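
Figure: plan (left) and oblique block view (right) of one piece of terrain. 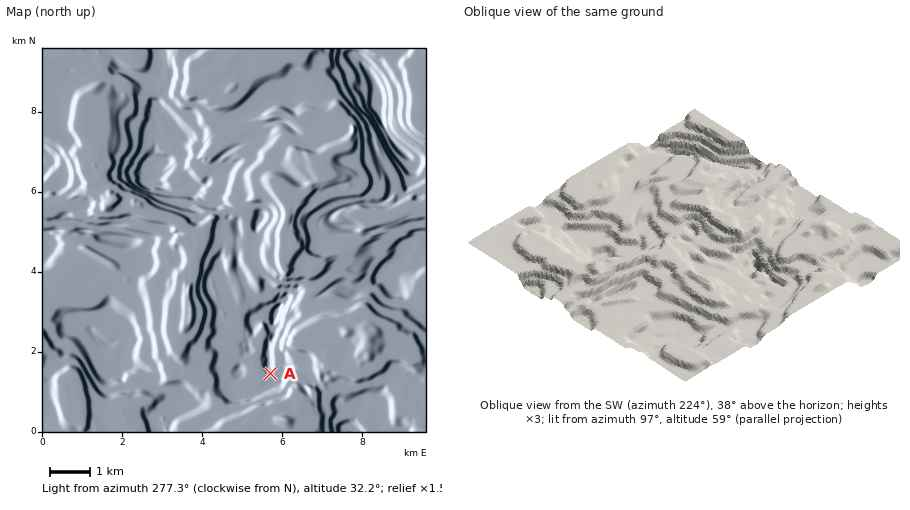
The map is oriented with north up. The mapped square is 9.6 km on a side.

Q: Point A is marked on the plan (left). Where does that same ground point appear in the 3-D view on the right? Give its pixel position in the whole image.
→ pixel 787 286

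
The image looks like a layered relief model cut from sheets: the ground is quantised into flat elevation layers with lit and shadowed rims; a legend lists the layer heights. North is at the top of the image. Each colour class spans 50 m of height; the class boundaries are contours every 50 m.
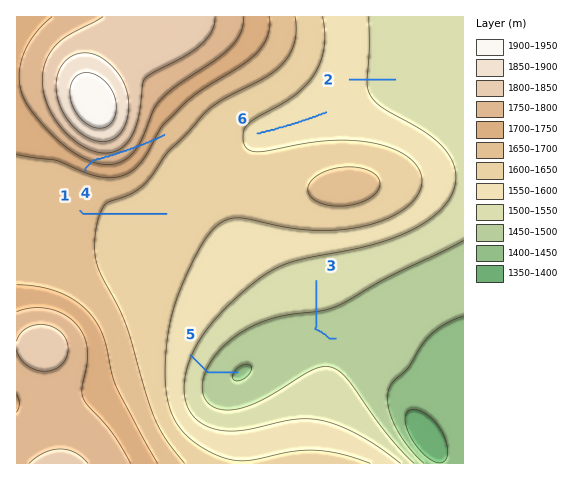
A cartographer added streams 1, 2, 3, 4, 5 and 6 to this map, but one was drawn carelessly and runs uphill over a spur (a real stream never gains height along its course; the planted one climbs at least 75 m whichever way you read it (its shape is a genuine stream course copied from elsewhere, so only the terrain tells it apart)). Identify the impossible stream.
4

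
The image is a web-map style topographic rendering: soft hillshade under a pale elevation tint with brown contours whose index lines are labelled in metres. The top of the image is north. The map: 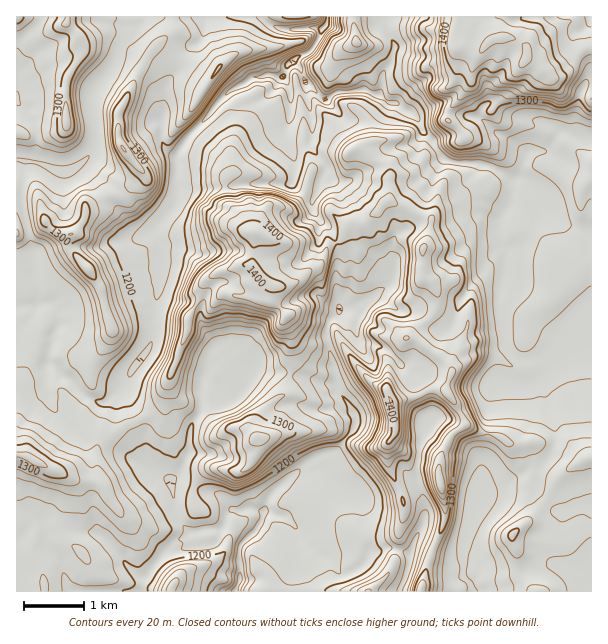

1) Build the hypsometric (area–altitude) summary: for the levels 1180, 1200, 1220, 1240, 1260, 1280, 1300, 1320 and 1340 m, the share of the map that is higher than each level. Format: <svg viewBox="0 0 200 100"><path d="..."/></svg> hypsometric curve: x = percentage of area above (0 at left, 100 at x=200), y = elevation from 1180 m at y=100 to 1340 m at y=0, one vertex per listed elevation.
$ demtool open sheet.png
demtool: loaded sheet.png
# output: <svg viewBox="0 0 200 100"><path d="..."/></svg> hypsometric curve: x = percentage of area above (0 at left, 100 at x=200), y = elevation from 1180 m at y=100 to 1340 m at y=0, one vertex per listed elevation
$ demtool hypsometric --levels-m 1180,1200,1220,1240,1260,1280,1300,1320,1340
<svg viewBox="0 0 200 100"><path d="M183 100l-16-12-32-13-38-13-25-12-21-12-14-13-12-13-7-12"/></svg>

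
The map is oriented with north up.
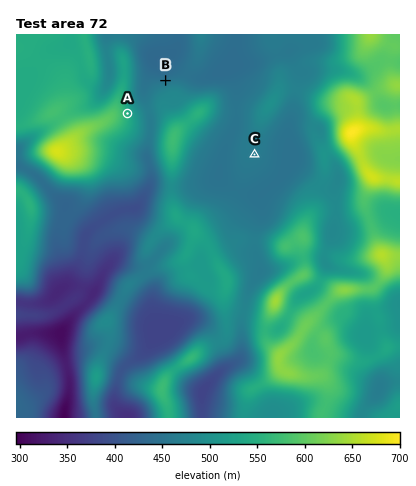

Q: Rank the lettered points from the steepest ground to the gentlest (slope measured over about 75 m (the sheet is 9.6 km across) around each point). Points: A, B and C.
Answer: A B C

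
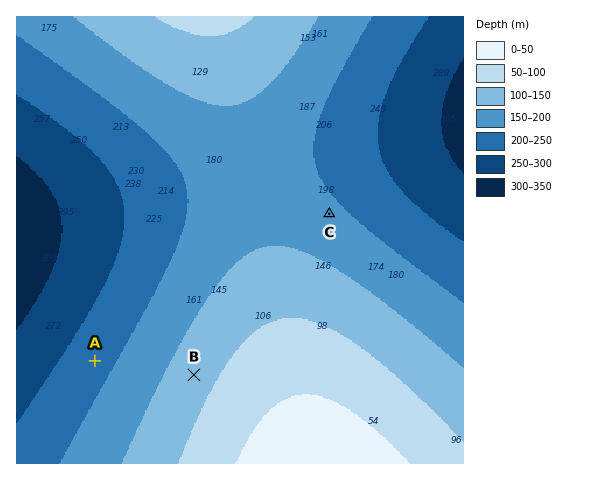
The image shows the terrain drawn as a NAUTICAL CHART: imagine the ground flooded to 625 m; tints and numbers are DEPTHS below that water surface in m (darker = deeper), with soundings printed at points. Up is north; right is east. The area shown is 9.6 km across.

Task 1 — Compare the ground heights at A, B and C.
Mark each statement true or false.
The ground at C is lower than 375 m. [false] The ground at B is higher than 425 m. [true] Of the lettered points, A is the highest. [false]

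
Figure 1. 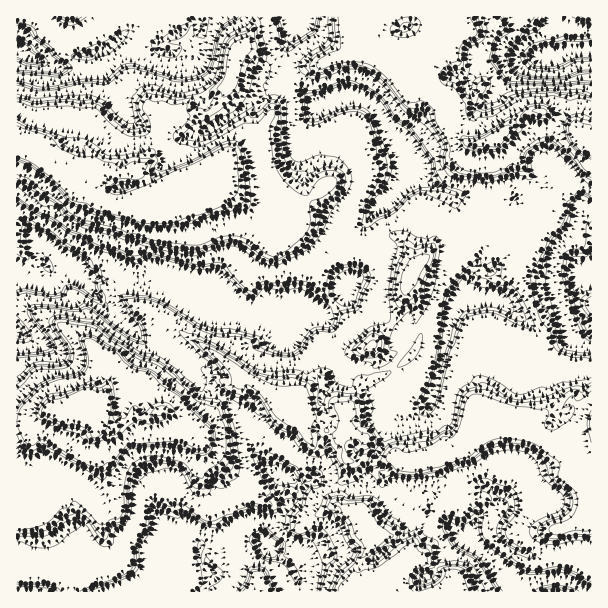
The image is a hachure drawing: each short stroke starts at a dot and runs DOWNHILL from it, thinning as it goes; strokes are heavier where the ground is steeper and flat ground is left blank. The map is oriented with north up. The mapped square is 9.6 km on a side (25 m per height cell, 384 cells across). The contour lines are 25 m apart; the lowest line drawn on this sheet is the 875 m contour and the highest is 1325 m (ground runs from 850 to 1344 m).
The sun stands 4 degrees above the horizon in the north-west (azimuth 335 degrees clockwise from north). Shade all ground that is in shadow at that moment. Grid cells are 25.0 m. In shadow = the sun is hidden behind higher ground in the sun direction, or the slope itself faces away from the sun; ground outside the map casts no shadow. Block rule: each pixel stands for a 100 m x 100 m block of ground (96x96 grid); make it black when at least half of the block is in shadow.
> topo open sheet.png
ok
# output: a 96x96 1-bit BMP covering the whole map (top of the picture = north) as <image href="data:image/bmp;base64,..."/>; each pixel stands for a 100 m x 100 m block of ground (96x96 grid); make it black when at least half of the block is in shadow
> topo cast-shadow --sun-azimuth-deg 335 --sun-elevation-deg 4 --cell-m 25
<image width="96" height="96" href="data:image/bmp;base64,Qk2+BAAAAAAAAD4AAAAoAAAAYAAAAGAAAAABAAEAAAAAAIAEAAATCwAAEwsAAAIAAAAAAAAA////AAAAAAD/v////DgAAAAAT///z////jgAADwA//8f4f///nogAH4B//8f8P////5gADwD//8//f////7wMAwD+P8///////z4OAYH4H9///////34ngQfnv9////////5zwR//P/////////7hwD/8f/////////3AYH/wf////////j/AI//wAAH//////h/AB//wAAD//////g+AD//4AAB//////wMAH//8AAAf/////4ADP//8BgD/////38Af/////gH/////28M//////gH/////x/9//////AP/////j/9/////+Af/////n///////4A//////n///w///4A//////P/9/AD//8B//////f/4OAA//4B//////ef8+AAP/wB////42f/5+AAD/gAf//3w2f84gAAA8AAH+//wW/5gAAAAAAAP+//gE/xgcAAAAAAP4d/gF/Ag8AAAAMAMAcngP+AAcGAAAHAAAcAAP8AAY5wAABgAAYAAH8BgR7wAAAAAAYAAP4AgB7wAAAAAAIAAPwAYL54AAAAAAAAAIAAQPw4AAAAAAAAAAAAAHw4AAAAAAAAAYAAAPwcAAAAAAAAA4AAAfgcAAAAAAAABwAAA/gcAAAAAAAADgBwA/gcAAAAEgAADAf8ADg+AAAAHgAQEf/8ADh+AAGANABx3//+ABh/AAGNaAH/////4AD/AAB/YAP/////8AH/AAB+gAf/////8AP/gAD8AB//////+Af/wAH8AD///////gP//8H8AH///////gP//8f8Af///////gH//8/8B////////wD//8/8B////////4B//5/8n////////4B//B/8/////////4A8/h/9/////////wA8fh///////////AAYPh////////8//gAYEH////////4P/wAIAH////////4H/wAAAP////////4D/wAAAf////////4B/wAAB/////////4B/4AAH/////+Af/4B/+AAP//9//wAB/4B//gAP////+AAAf4B//wAf////4AAAH4A/vwB///9/AEAADwAPPwD/////AfgABwAHH8f////+Af4ABwADD//////8AAcABgAAD/z///9wAAcABgAAD/3P///gAAMABg4AA/6P//+AAAAABB4AD/4f//8AAAAAAB4AD/4///4AAAAAAB4AH/8///gAAAAeABwAH/4Af+AAAAAfgDwAH/4AP+AAAAAP4DwD//wAH+AAAAQP+BjH//gAH+AAAAAA/Bn///gAB8AAAAAEP4n///gaAAAAAAAGP8H///AfAAAAAAABn+H//wAPgAAAAAAAD/H//gAfwAAAAAAAB/F//gA7wAAAAAAAB+D//AH//AADAAAAB+D/+AH//8APjAAAA+Af8AH//+A/nAAAA8ABgAB///h+fAAAA8AAAAA///98fwHgAcgAAAA////8f4PAAZgAAAA////w+8HgAZgAAAAP///g8OBwAIgAAcAG74Ph8CA6AAAAAeAABweB8AAPAAAAAOAEBx8="/>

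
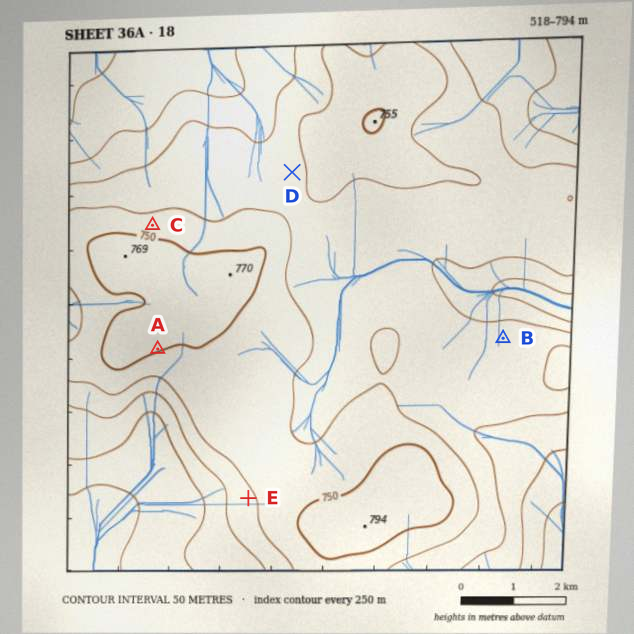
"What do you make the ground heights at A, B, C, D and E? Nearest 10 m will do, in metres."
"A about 750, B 660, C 730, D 690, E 690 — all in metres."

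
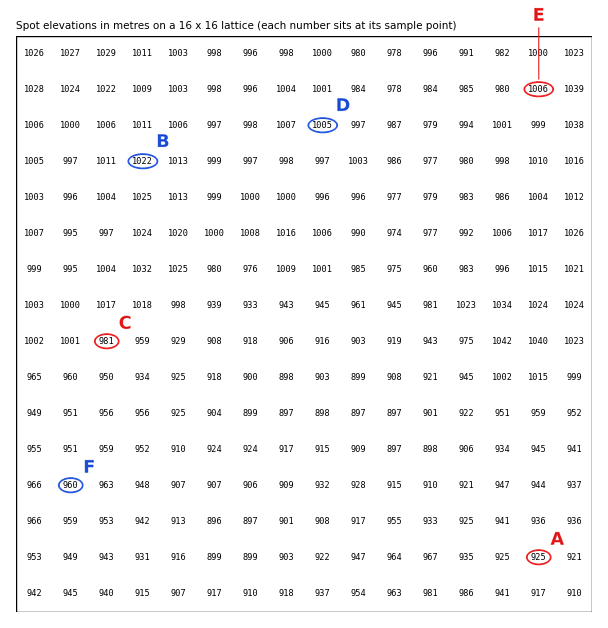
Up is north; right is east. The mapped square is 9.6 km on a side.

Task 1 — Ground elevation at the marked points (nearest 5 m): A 925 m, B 1020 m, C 980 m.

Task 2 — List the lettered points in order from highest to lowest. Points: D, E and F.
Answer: E D F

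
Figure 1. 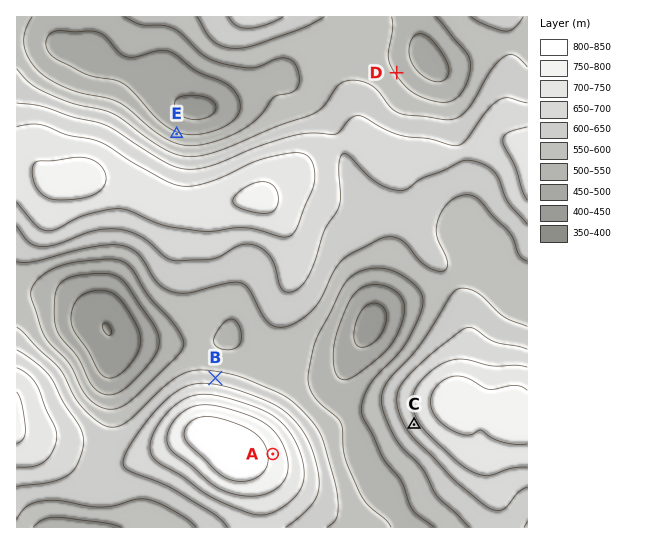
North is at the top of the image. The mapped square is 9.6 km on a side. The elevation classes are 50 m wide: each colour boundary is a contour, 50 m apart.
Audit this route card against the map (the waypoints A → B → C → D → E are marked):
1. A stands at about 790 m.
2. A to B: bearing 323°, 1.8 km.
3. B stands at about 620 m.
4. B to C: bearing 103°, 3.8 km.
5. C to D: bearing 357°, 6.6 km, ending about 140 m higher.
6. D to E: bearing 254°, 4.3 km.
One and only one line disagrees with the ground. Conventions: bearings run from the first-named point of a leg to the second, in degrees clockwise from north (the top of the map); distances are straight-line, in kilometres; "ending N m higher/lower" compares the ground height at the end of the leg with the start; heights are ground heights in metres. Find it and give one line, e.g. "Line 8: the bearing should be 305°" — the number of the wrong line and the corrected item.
Line 5: it should read "ending about 140 m lower".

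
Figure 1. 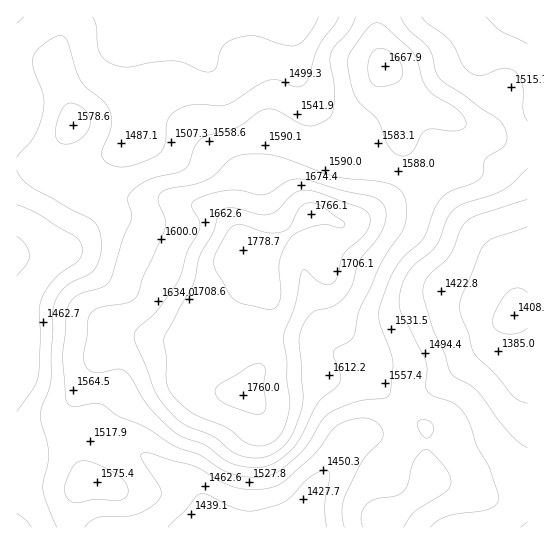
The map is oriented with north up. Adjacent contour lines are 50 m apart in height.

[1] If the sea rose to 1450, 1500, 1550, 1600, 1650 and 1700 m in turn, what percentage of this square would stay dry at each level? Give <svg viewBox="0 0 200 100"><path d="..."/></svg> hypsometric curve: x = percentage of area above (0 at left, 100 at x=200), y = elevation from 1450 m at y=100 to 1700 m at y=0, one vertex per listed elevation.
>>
<svg viewBox="0 0 200 100"><path d="M172 100l-40-20-44-20-35-20-21-20-10-20"/></svg>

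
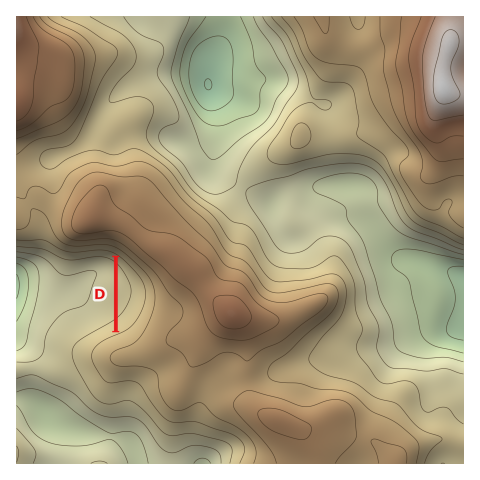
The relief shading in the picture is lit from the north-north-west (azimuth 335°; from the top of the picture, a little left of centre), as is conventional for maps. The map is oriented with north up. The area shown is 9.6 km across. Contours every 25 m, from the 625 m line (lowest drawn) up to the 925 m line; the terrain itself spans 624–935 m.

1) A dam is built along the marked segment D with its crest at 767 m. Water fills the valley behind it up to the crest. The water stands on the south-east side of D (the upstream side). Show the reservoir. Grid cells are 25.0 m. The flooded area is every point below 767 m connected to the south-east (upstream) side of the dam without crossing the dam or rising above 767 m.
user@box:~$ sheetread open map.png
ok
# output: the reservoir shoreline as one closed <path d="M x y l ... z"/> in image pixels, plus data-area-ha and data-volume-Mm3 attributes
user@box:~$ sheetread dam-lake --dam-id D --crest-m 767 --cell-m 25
<path d="M118 258l0 72 8-5 7-6 7-12 2-7 0-13-2-6-6-8-16-15z" data-area-ha="56" data-volume-Mm3="7.60"/>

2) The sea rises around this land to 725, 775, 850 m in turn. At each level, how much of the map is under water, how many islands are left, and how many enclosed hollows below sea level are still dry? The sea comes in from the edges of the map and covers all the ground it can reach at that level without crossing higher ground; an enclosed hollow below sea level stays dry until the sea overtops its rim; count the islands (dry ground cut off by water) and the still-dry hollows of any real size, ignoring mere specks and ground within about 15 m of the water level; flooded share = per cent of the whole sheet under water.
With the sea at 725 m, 28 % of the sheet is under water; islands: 0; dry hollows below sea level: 0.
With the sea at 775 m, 53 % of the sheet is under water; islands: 0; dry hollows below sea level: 0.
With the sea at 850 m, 89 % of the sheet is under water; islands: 1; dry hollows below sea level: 0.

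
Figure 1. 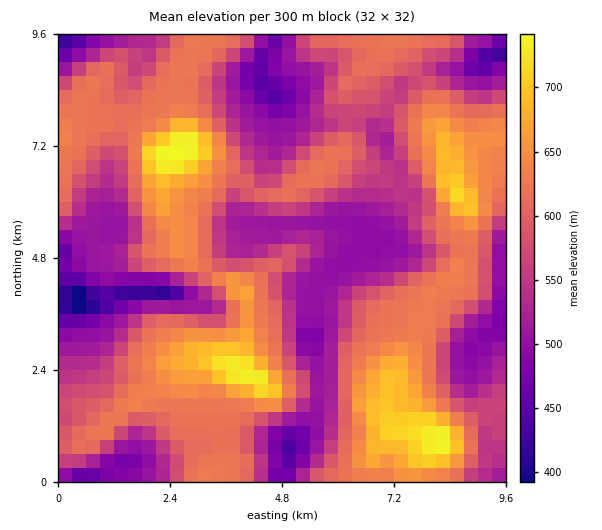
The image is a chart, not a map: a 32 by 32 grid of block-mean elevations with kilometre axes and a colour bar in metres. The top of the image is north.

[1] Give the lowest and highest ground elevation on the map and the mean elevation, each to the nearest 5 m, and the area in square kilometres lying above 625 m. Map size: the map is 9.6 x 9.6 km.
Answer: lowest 380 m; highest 740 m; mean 580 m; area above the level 22.4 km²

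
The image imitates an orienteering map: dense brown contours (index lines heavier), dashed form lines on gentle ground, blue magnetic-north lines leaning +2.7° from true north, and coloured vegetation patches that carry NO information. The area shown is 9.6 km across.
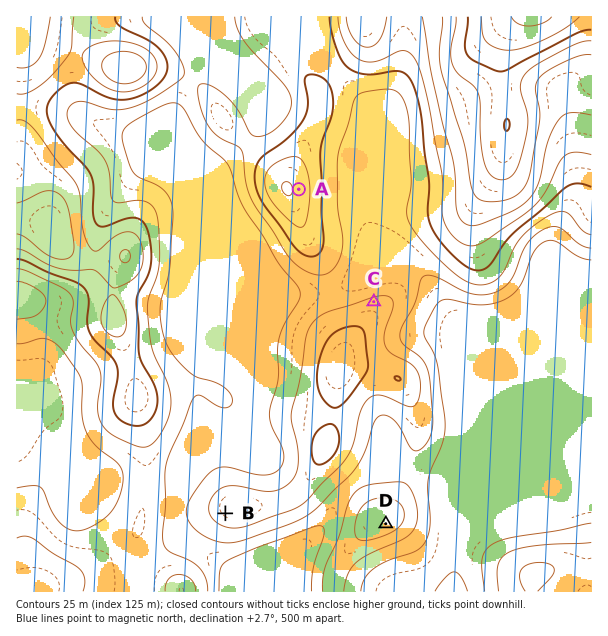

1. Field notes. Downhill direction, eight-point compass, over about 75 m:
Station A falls E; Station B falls SW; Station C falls N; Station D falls SE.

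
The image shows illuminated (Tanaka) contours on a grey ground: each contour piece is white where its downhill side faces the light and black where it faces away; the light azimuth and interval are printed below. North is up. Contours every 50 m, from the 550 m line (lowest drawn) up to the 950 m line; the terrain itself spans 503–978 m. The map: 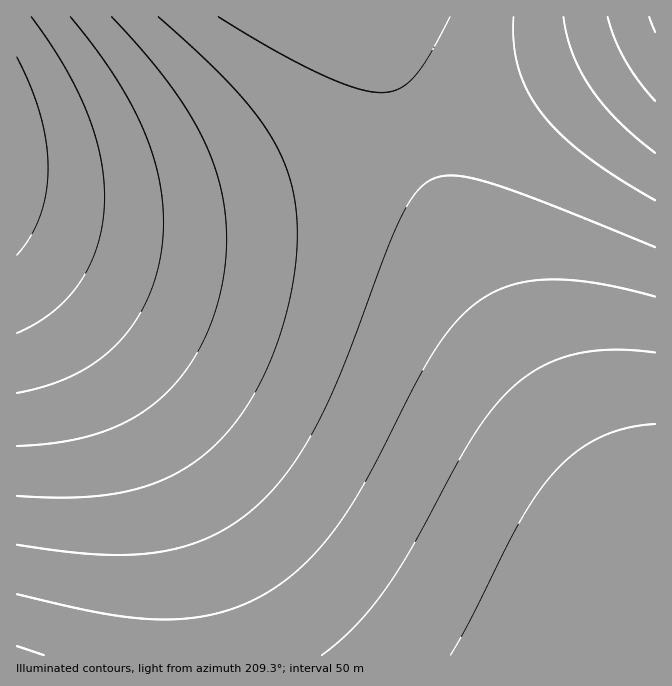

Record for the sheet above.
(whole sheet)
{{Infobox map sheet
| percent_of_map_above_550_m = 92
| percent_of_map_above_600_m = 84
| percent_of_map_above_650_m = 71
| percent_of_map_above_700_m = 53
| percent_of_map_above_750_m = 32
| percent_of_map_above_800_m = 20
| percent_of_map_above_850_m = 11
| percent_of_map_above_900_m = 5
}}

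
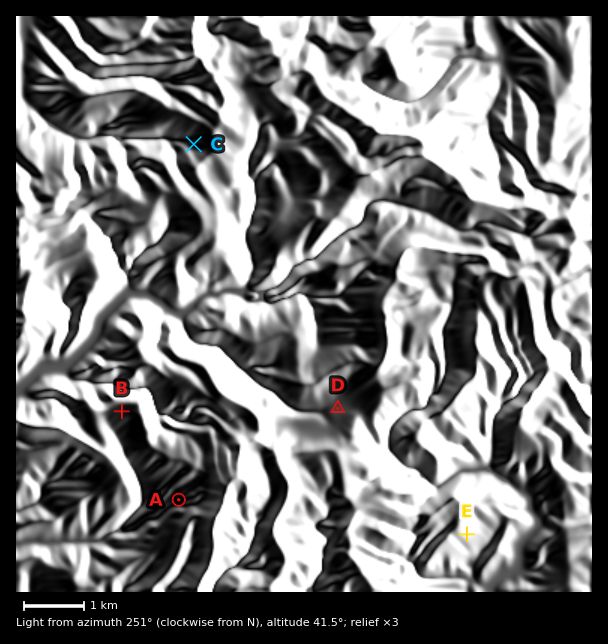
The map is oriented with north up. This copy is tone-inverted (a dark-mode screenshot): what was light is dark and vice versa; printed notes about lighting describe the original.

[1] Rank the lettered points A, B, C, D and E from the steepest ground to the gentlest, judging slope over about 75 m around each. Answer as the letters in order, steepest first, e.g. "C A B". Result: E C A B D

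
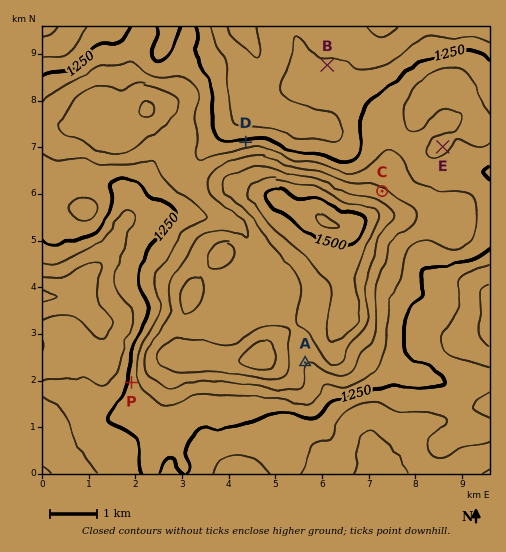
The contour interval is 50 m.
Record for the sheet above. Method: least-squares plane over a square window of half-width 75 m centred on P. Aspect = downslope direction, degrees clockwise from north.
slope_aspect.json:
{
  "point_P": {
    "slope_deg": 11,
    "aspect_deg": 270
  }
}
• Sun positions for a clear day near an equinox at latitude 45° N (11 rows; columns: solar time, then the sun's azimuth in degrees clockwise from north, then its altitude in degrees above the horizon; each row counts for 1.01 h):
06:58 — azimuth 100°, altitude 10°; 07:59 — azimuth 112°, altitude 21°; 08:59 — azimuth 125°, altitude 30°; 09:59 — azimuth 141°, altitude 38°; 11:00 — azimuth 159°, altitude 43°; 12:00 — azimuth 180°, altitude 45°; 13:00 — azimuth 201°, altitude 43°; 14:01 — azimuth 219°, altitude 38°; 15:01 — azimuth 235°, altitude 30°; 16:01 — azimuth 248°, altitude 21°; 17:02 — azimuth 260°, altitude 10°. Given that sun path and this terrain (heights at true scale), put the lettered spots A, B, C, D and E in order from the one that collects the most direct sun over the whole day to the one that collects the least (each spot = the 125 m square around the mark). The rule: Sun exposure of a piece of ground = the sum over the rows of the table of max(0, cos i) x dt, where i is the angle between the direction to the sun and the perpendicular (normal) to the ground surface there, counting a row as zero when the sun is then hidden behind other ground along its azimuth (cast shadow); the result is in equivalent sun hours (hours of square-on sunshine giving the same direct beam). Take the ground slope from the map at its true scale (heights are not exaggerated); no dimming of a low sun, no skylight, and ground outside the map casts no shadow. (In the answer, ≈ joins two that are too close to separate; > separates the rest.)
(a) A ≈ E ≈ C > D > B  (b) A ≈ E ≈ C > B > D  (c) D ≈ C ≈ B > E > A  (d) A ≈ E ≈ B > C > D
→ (d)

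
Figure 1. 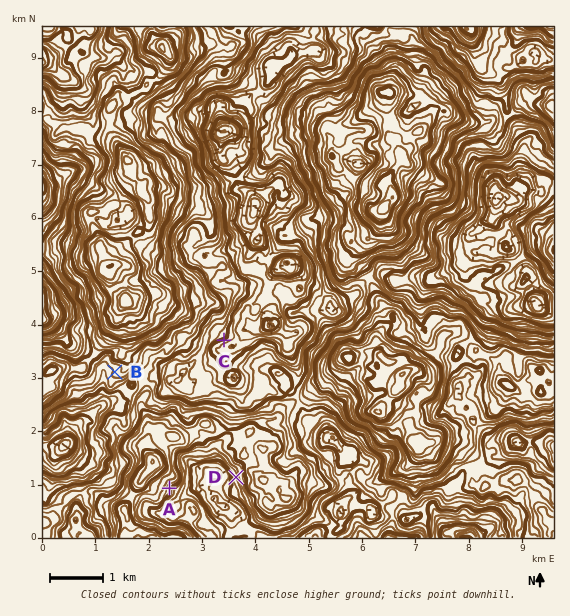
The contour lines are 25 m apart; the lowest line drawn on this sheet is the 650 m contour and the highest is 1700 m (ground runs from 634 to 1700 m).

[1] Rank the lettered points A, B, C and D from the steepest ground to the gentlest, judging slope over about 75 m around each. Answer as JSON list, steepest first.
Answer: ["D", "A", "C", "B"]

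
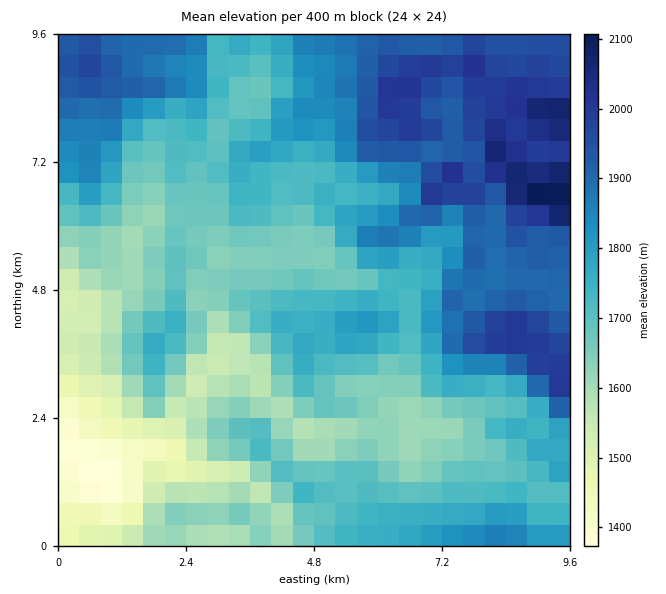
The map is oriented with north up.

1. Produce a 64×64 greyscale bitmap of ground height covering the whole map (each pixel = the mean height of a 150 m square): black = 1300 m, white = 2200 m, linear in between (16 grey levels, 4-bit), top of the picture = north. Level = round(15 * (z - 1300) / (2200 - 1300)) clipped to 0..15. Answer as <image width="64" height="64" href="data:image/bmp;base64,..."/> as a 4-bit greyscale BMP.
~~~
<image width="64" height="64" href="data:image/bmp;base64,Qk12CAAAAAAAAHYAAAAoAAAAQAAAAEAAAAABAAQAAAAAAAAIAAATCwAAEwsAABAAAAAAAAAAAAAAABEREQAiIiIAMzMzAERERABVVVUAZmZmAHd3dwCIiIgAmZmZAKqqqgC7u7sAzMzMAN3d3QDu7u4A////ADMzMzREVVVVVVVVVVZlVmZ3d4iIiIiIiZmZmZqZmZmZMzMzM0RVVlVVVVVVZlVVZnd3iIiIiIiImZmZmpmZiIkzMzMzNEVmZlVVVVZmVFVmZ3d4iIiIiIiIiZmZmZiIiDMzMyIzRVZmZVVVZmZUVmZnd3d4iIiIiIiIiJmYiHeIIyIiIiI0VmZmZmZmZURWd2d3d3d3eHeIiIiIiIiHd3ciIiIRIjRVVVVVZmZlRWd3d3d3d3d3d3d3d3eIiHd3dyIhERESNEVVVVVVVVRFZ4d3d3d3d3d3d3d3d3d3d3d3IhERERIzRERERERERFZ3d3d3d3d2ZmZnd3d3d3d3d3ciERERIjNEMzMzM0RFZ3d3d3d3d3ZmZmZnd3d3d3d3iCIREREiMzMzMzNERFZ3d2Zmd3d3ZmVVZmZ3dmZ3d3iIEhERESIzMzM0RERVZ3dmZmZmd3ZmVVVWZmZmZmZ3iIgRERESIiIiI0RVVWZ3d2VVVVZmZmVVVWZmZmZmZ3iIiBESIiIiIiIzRVZmZ3d2ZVVVVVZmVVVVZVVmZmZ3iIiIESIiIiIiIjRFVmd3d3ZVVVVVVVVVVVVVVWZmd4iIh4gSIiIzMzMzNEVWZnd3ZlVVVVVVVWVVVVVVVmd4iId3iCIiMzMzREREVVZmZ3ZlVVVVVVZmZVVVVVVWZ3iHd3iZIiIzM0RVVURVVWZmZlVVVmZmZmZVVVVVVWZnd3d3eJoiIzMzRVZlREVVVmZVVVVmd3dmZlVVVVZmZmZmd3eJqyIzMzNFZmVURFVVVVVVVnd3ZmZVVVVWZnd3dmZ3eJq8MzMzNEVnZlRERVVVVFVnd3ZmVVVmVWZ3iIh3d3eJq8wzMzREVWd2VUREVVVUVWd3dmZmZmZmZ3iIiIiHiJq8zDNERERWd3dlVERVVURWeId3ZmZmZmZneIiIiIiJq8zMNEREVWZ3h2VUREVURVZ4iHd3d3dmZmd4iZmZmaq8zMxEREVVZ3eIdlVERERFVniId3d3d2Znd3iaqqqqu7zMu0RERVVneIh2ZVRERFVneIiIiIiHd3d3eaq7u7u8zMu7REREVWd4iHdmVURFVmeIiIiIiIiHd3eJmru8zMzMy7tERERVZniIh3ZVRVVmd4iIiIiZmIiHd4maq7zMzMy7u0REREVmd3iHdlVVVmd4iId4iJmZiId3iaqru8zMzLu7RERERWZnd4d2VVZmd3iId4iIiZmIh3eKqqq7u7zLu6pERERVVmZnd2VVVmd3eId3iIiIiIh3d4mqqqq7u7uqqkREREVVZmd3ZVVmZ3d3d3d3eIiIh3d3iaqqqqq7qqqqREREVVVWZ3dlVmZmZnd3d3d3d3d3d3eJqqqqqqqqqqpERFVVVVZmd2VmZmZmZmd3dmZmZnd3d3iaqqqqqqqqqkRFVVVVVWZ3ZmZmZmZmZmZmZmZmd4d3eJqqqqqqqqqqRFVWZVVWZndmZmZmZmZmZmZmZnd4d3iImqqqqqqqqqpFVWZVVVZmd3ZmZmZmZmZmZmZniIiHeIiJq6qqqqqqqlVWZlVVVmZ3dmZWZmZmZmZmZniZmYiIiImrqqqqq6qqVWZlVVVWZndmZmZmZmZmZmZniZqpmYiIiJqqqqu6qqpVZmVVVVVmZmZmZmZmZmZmZmeJqqqpmYiImqqqu7qqqmZmZmVVVWZmZmZnd2ZmZmZmeJmZqqqqmYiaqqq7uqu7ZmZ3ZlVVVmZmZmd3d3ZmZmeImZmZqrqpmZqqqru7u8x3d3dmZlVWZmZmZ3d3d2Zmd4iIiZmaq7qZq6qqvMzN3Xd4h3ZmZVZnZmZnd3d3d3d4iIiIiImruqq7uqq8zd3ud3iIdmZmVmZmZmd4d3d3d4h3d3iIiJvLu7y6q83d7t13iJmHZmZmZmZmd3h3d3d3h3d3d4iIm8zMzLu7zd3t3YiZmYdmZmd3Zmd3iHd3d3d3d3iIiJmbzdzMu7zd3d3dmZmZh3ZmZ3d2d3eId3d3d3d3iImZmZq8zMu7zd3M3d2ZmZmIdmZmd3ZneIiId3d3d3iJmaqqqqu7u6vN3MzM3ZmZmZh2ZmZ3d2d3iIiIh3d3iJqqqqqqqru6vN3czMzMmZmZmHdmZnd3ZneIiIiIiIiJqru7u7qqqqq83czMzMyZmZqYh3d3d4d2d3iIiIiIiJmru7u7u7u6qrzdzMzMzJmZmqmHd3d3h3Znd4iImZmImaq7u7vLu7qrzMzMzMzMqpmaqph3d3d3dmd3d4iZmZmZqru7zMy7uqvMzMzM3d2qqqqqmIiHd3h3Z3d3iJmZmZmqu8zMy7uqu8zMzM3d3aqqqqqZiIh3iId2Zmd4mZmZmZq7zMy7uqq7zMzMzd3dqqqqqqmZmIiJmHZmZneJmZmZmqvMzLuqqrvMzMzMzN2qqruqqqqqmZmYdmZmZ4iZmaqqq8zMu7qqu8zMzMzMzLu7u7qqqqqpmZh2ZmZneJmZqqq7zMzMu7u7zMzMzLu8u7u7u6qqqqmZh3d3dmeIiZmaqru8zMzLu7zMzMzMu7u7u7u6qqqpmZmHd3d2Z4mZmZmqq7vMzMzLzMy7u7vLu7u7u7qqqpmZmZd3d3d3iZmZmaqqu7u7y7vMzLu7u7u7q7u7qqqqqZmpl3eId3eZmZmZqqq7u7u7u7zLu7u7u7uru7uqqqqqqqmHd4iHeJmZmqqqqru6qqqru7u7u7u7u6u7uqqqqqqqqpd3iId4mZmaqqqru6qqqqq7u7u7u7u7"/>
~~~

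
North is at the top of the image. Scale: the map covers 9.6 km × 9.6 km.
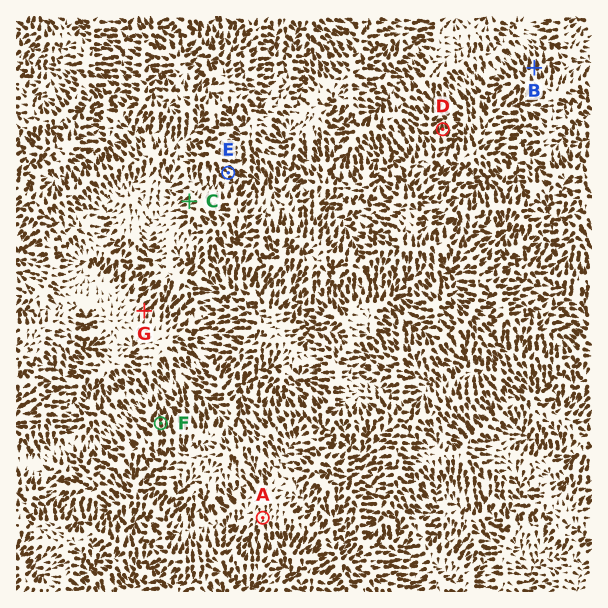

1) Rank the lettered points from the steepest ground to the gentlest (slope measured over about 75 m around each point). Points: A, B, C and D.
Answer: D B C A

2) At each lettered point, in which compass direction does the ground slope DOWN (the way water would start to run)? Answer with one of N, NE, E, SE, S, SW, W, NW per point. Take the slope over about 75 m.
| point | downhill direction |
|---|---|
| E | SE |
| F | N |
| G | NE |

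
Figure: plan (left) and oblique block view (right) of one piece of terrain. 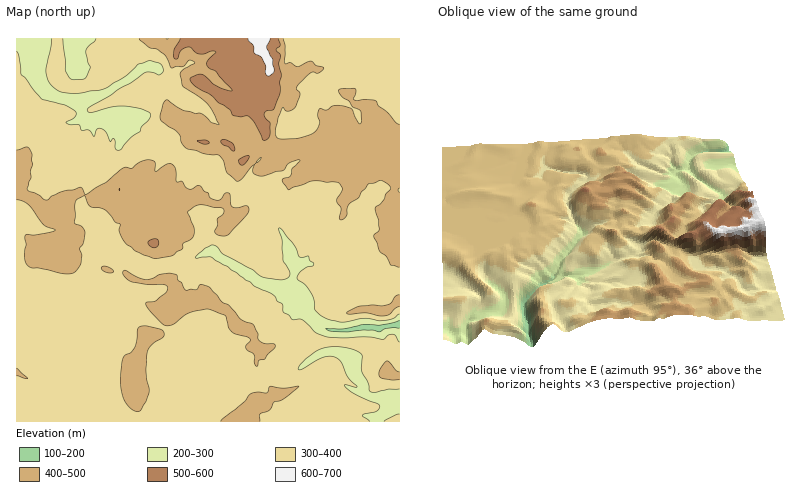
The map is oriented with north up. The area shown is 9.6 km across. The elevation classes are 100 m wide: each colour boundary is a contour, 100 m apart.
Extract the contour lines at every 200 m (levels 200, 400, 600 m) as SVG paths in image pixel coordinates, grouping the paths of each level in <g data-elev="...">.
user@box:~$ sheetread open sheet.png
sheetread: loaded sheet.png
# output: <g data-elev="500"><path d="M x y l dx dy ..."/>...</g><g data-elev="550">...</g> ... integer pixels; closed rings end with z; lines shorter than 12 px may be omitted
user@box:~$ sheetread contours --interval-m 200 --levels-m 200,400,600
<g data-elev="200"><path d="M400 328l-14 1-6 3-16-2-16 2-14 0-8-4 18 1 19-5 16 1 21-5"/></g><g data-elev="400"><path d="M260 422l0-8 9-4 5-8 9-2 16-14-15 2-14-2-4 7-8-1-6 1-7 9-24 20"/><path d="M136 412l5-2 8-18-3-22 2-20 4-6 10-6 2-4-3-4-15-4-8 2-3 18-4 6-7 4-2 8-2 18 3 14 5 10z"/><path d="M16 376l12 2-12-10"/><path d="M400 372l-4-2-8-9-6 6-3 7 1 3 2 1 18 2"/><path d="M255 366l3 0 1-6 6-2 10-10 0-4-11-1-5-3-1-6-4-9-14-6-11-13-7-5-12-14-10-3-4 6-10 0-4-8-4-2-2-6-6-1-8 1-16 6-8-3-12-7-3 2 1 4 8 6 15 2 17 1 3 1-1 6-10 8-10 4 4 8 14 13 10-1 16-11 16-4 4 1 15 6 3 12 4 4 4 2 12 3 2 3-4 8 2 2 6 4z"/><path d="M400 295l-5 1-3 6-4 2-6 2-10-1-12 1-12 6-1 2 19-1 12 3 8 0 4-2 6-6 4-1"/><path d="M107 272l5 1 2-1-5-4-7-2 0 4z"/><path d="M16 200l12 4 16 21 11 5-2 2-9 2-18 1 0 9-2 12 2 8 6 4 6 0 28 6 8-2 7-8 1-10-2-6 3-4 2-12-3-6-8-3 1-17 1-6 8-4 6 10 14 4 12 12 4 2-1 8 7 12 10 7 18 8 19-3 9-7 1-5 10-6 1-10-6-16 6-6 8-1 21 3 1 4-7 6 0 8-2 6 3 3 6 1 6-2 17-20 2-4-3-4-10 2-4-2-2-12-2-1-2 0-6 6-4 1-6-2-2-5-4-2-4-5-8 3-4 0-6-7-6 0 0-12-4-6-6 0-10 8-1-10-7-2-8 2-8 6-6-1-4 1-16 14-20 13-4-6-2-2-20 5-14 8-6-5-13-5 4-12 0-8 2-6-1-10-2-5-4-2-10 3"/><path d="M256 163l5-5-5 5z"/><path d="M400 124l-4-2-10-10-8-6-2-5-22-1-1-2 3-4 0-5-14 0-4 1 3 6 8 6 3 5 9 5-1 12-2-3-6-12-8-3-10 0-8 4-6-1-2 5 2 10-3 6-4 4-17 4-18 0-2-3 0-7 6-21 6 4 6-3 6-14-4-5 2-3 12-13 4-1 4 1 6-5-8-3-4-4-14 6-8-4-4 1-2-2 1-16-2-8"/><path d="M139 38l9 9 10 2 6 6 8 13 12-2 6-6 5 2-15 10 2 14 25 18 12 20-7-1-10-9-6 0-14-4-14-10-2 0-3 4-3 12 0 4 18 12 2 4 2 8 4 4 20 6 14 2 4 5 3 11 9 9 6-2 12-14 0 8 8 3 21-6 5-7 12-3 0 2-8 6-2 8-8 3 1 3 5 8 24-9 26 2 4 5-5 12 4 8-2 10 1 2 4-1 3-3 2-12 9-6 3-6 7-8 13-4 7 4 2 6-4 4-5 9-6 5 4 22-5 6 6 15 6 5 4 9 10 2"/></g><g data-elev="600"><path d="M248 38l5 8 1 7 8 5 4 8 0 8 2 2 6-6-1-10-6-12 3-9"/></g>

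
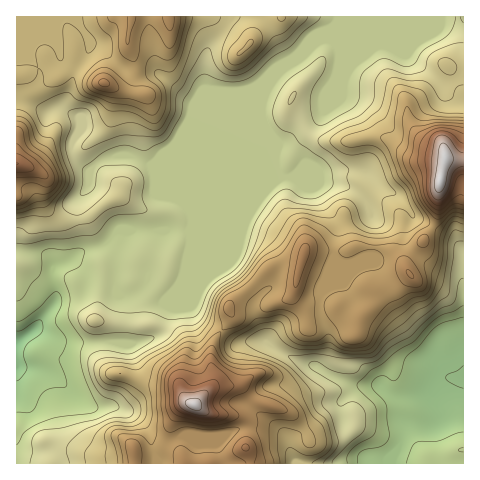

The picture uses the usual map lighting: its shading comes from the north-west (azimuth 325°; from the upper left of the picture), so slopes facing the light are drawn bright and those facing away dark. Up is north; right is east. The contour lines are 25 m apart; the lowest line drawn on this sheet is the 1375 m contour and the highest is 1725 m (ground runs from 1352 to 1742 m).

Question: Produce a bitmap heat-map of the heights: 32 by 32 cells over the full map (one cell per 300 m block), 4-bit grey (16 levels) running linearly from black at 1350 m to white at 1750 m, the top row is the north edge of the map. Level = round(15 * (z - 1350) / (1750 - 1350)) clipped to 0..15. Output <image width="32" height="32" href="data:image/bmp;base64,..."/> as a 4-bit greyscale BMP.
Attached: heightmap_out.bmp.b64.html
<image width="32" height="32" href="data:image/bmp;base64,Qk12AgAAAAAAAHYAAAAoAAAAIAAAACAAAAABAAQAAAAAAAACAAATCwAAEwsAABAAAAAAAAAAAAAAABEREQAiIiIAMzMzAERERABVVVUAZmZmAHd3dwCIiIgAmZmZAKqqqgC7u7sAzMzMAN3d3QDu7u4A////ADRVVnipmqqquoZmQyIiIzM0RVZ5qZmZmrmHd2QyIiIjM0RFZ3iZmqmpiIdUQyIREiIzM0RXm83LqZmGVEMiEREiIiNEV63tyqqYdUQzIhEREiIjVnis3cuph2VDMiIREREiJGd3m7vKqYdURDIiERESIjRVVomqqHdlRFVUMhERESIzMzRXiZdlVndoh0MhERESNERERWeIdmeIiZhlQhEhIkVERERFiYh4mJmZdlQyMiI0QzQzNImYmZiZmZh2QzMjMzMzMzNYmJqoiJmZmFQzIzMzM0MzNXmaqYiJmqhkQyMzMzNDMzNYmamIiJqYZEMzMzMzMzMzRnmpiJiZmXVVREQzMzMzMzVomYd3eIl1ZVVVQzMzMzM0Z3d3ZWd5l4dlRVVEMzMzM1VVZlVme8qZhkRVQzMzMzNEM0VVVp3sqqdERUMzMzMzMzNFVWit7MqWRERDMzMzMzMzRVVpve6pdURERDMzMzMzRFZmeb3tl2VFVVVDMzMzNERWd4is3IZVRWZnZDMzM0RERVZ4mZlmVVV3iHUzMzNFQzRFaIdmZmZomZl1QzMzREQzRWd2Znd3eamHZkREQzREM0RWVVZ3d3eIh3dUVmQzRDM0REVmd3d3eZiHZVd2RDMzMzM0VXd3d3mYmGVWd2VDMzMzM0R3d3eJmZl2ZmZmVDMzMzM0"/>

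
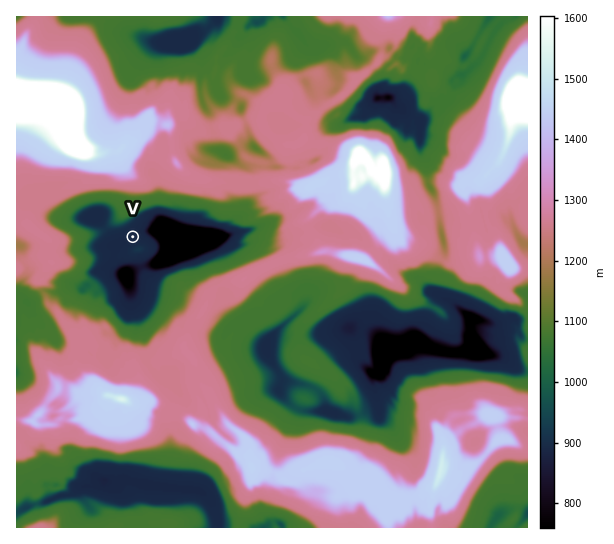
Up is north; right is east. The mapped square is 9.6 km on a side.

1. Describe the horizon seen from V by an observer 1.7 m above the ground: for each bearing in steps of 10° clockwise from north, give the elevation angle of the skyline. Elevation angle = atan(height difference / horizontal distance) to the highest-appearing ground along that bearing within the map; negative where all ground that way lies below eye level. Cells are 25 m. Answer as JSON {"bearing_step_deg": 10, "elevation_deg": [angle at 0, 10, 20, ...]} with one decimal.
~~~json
{"bearing_step_deg": 10, "elevation_deg": [22.4, 22.2, 20.6, 17.9, 17.0, 15.3, 12.5, 9.4, 8.5, 7.3, 8.2, 10.3, 12.1, 12.6, 11.8, 11.5, 10.6, 9.9, 10.9, 11.2, 11.2, 11.2, 10.4, 9.4, 10.7, 15.8, 15.2, 15.6, 11.9, 12.2, 13.8, 15.3, 19.2, 22.9, 23.1, 23.7]}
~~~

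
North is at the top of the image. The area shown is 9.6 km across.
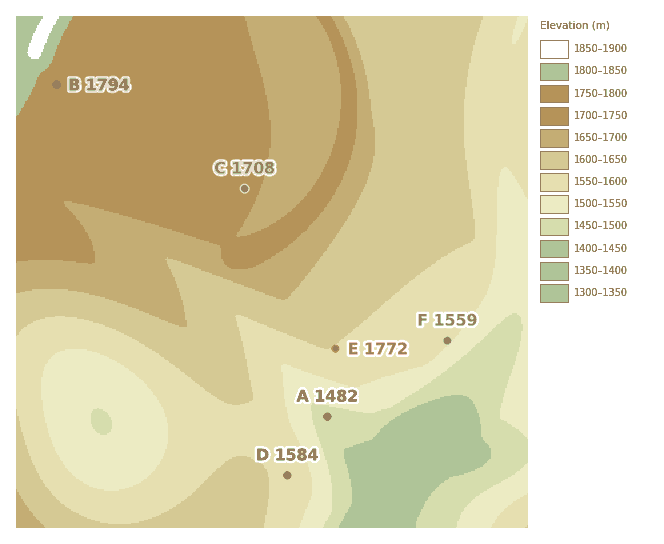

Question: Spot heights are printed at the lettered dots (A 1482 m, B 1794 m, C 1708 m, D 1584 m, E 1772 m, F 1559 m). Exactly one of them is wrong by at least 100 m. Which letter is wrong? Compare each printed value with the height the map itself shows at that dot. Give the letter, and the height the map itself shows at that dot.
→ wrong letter E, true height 1597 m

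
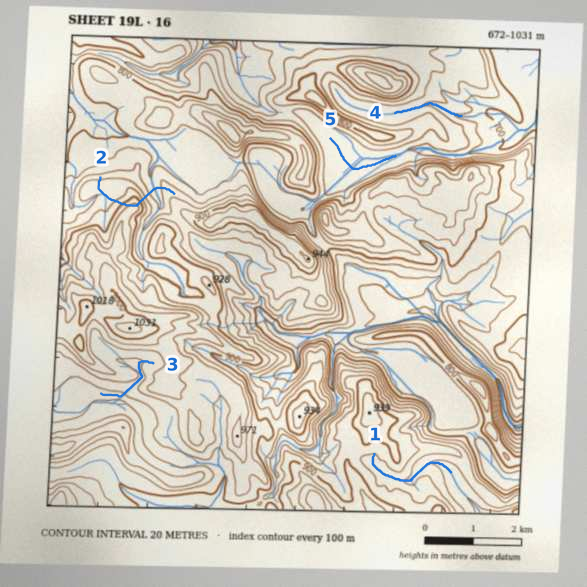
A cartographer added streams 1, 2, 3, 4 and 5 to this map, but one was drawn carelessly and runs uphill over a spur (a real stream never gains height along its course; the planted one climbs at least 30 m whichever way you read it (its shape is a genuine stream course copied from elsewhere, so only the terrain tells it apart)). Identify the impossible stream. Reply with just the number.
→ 2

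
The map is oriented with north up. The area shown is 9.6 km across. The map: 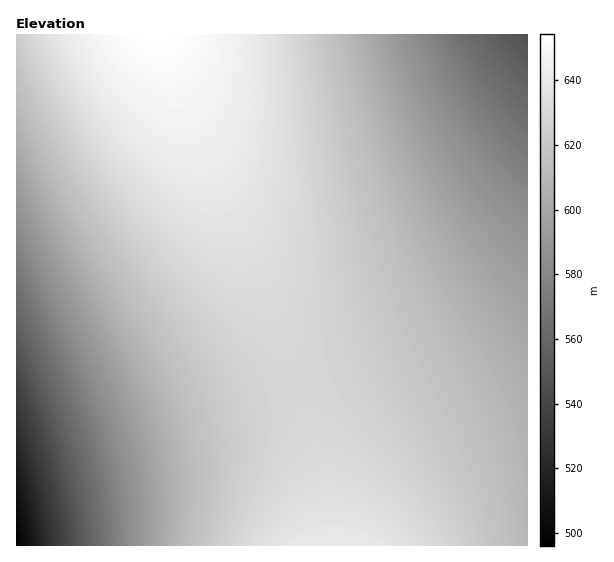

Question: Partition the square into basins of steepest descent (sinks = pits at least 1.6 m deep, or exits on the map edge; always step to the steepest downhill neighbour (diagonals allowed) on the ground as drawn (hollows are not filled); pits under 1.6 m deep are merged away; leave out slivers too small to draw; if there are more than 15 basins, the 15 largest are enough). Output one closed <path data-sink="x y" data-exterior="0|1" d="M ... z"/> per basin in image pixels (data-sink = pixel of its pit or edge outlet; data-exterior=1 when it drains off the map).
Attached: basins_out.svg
<path data-sink="527 35" data-exterior="1" d="M527 34l-363 1 35 104 68 160 33 90 19 75 10 82 199-1z"/><path data-sink="17 545" data-exterior="1" d="M163 34l-147 1 0 510 311 1 0-26-8-56-19-75-33-90-68-160z"/>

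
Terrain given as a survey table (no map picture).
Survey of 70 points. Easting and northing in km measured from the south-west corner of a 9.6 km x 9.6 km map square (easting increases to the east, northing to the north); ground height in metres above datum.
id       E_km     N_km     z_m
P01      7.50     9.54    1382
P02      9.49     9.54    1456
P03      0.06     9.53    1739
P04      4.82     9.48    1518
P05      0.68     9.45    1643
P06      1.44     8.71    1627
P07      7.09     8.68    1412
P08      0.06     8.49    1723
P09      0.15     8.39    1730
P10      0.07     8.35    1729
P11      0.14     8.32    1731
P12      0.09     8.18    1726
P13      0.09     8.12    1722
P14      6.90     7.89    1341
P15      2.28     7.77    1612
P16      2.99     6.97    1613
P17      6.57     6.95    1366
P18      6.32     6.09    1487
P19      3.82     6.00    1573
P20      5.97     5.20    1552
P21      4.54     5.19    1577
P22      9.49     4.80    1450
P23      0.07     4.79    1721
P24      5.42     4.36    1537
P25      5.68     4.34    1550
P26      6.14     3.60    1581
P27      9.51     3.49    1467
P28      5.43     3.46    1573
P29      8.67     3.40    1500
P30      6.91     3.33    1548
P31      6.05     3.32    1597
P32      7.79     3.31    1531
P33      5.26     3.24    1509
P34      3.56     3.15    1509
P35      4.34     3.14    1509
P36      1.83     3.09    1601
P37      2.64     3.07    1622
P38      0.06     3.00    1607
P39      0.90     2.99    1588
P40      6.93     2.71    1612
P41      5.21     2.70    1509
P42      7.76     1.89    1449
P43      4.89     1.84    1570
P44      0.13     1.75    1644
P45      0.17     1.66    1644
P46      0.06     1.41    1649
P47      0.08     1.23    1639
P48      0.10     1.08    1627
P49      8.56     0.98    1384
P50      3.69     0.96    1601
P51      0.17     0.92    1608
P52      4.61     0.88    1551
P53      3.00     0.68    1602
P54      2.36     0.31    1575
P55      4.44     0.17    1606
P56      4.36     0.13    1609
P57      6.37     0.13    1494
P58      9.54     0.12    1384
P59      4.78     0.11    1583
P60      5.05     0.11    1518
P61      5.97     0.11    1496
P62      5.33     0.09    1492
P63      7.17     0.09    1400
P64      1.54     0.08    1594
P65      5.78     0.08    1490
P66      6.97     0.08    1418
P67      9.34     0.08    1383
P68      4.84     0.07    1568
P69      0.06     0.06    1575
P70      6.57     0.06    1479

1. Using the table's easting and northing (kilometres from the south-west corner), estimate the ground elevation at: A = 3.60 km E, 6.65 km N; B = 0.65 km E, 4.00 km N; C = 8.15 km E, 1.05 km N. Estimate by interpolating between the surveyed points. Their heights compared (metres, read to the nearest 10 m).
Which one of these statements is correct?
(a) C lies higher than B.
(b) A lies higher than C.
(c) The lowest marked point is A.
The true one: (b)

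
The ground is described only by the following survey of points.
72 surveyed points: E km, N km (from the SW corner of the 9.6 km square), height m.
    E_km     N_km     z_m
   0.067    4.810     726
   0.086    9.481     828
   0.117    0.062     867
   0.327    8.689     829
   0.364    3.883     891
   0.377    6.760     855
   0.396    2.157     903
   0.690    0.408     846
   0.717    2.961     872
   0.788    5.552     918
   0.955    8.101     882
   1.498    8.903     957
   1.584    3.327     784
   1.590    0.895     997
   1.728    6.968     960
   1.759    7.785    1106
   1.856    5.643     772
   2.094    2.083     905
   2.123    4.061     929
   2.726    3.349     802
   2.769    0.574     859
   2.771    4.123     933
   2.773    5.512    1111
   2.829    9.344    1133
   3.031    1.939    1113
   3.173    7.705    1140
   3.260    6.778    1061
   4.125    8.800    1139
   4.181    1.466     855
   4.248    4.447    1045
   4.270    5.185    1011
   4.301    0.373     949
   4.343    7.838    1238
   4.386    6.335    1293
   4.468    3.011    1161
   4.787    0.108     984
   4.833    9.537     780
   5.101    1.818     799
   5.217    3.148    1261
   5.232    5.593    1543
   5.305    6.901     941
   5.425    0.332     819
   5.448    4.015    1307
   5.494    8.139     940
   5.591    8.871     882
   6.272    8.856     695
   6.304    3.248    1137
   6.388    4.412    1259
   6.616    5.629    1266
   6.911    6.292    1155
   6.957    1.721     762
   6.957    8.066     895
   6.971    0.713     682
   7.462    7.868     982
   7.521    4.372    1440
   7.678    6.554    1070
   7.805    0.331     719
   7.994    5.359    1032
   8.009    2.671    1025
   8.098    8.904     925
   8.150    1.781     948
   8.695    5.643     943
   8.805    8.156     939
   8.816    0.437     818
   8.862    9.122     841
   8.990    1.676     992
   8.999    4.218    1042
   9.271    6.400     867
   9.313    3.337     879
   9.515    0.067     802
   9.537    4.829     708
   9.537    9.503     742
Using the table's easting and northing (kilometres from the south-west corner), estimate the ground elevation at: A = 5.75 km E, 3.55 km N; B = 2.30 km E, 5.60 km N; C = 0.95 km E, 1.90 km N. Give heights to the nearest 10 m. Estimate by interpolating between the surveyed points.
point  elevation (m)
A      1330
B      980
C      920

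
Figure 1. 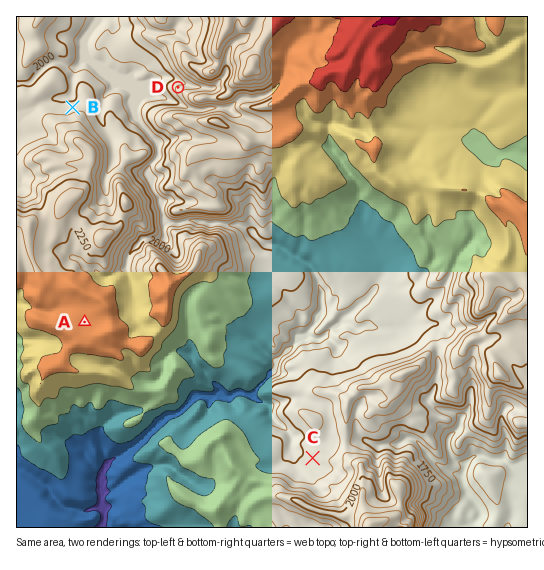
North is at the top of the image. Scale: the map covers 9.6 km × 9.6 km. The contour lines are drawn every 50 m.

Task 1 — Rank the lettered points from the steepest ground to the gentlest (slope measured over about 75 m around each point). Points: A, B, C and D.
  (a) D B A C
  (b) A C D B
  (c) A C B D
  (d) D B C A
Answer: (d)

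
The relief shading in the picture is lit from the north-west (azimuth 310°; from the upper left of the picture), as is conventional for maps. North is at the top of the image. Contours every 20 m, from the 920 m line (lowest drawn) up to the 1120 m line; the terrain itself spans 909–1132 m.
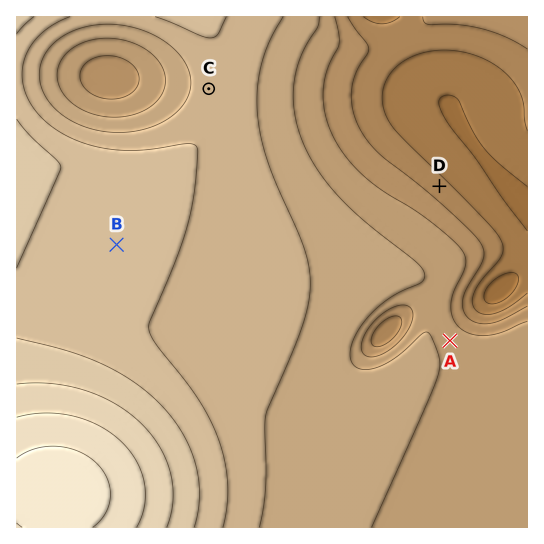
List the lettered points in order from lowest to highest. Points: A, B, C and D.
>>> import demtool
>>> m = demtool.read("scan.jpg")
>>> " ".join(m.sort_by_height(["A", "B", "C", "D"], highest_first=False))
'D A C B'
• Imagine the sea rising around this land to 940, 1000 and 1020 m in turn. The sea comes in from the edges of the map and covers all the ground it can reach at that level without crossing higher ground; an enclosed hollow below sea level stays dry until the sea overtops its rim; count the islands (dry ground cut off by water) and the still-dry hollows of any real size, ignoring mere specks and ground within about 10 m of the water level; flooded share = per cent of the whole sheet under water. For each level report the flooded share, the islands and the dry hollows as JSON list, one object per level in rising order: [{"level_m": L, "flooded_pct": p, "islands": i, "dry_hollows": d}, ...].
[{"level_m": 940, "flooded_pct": 8, "islands": 0, "dry_hollows": 0}, {"level_m": 1000, "flooded_pct": 32, "islands": 0, "dry_hollows": 1}, {"level_m": 1020, "flooded_pct": 49, "islands": 0, "dry_hollows": 1}]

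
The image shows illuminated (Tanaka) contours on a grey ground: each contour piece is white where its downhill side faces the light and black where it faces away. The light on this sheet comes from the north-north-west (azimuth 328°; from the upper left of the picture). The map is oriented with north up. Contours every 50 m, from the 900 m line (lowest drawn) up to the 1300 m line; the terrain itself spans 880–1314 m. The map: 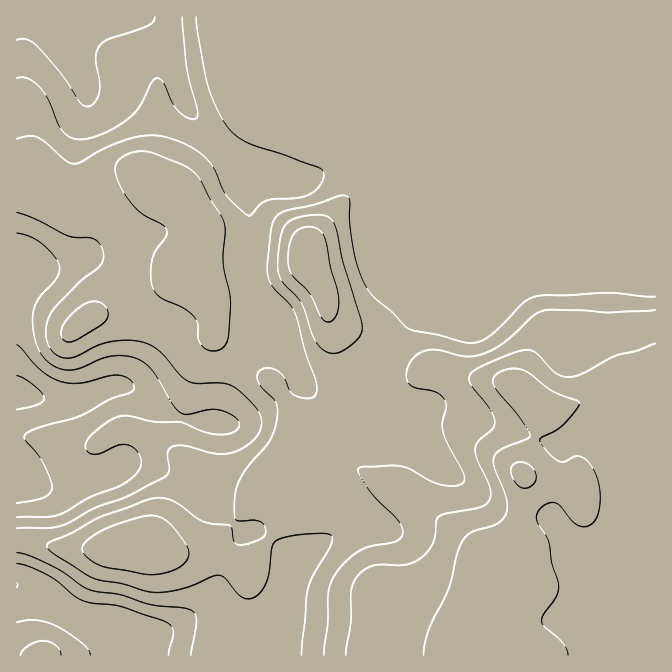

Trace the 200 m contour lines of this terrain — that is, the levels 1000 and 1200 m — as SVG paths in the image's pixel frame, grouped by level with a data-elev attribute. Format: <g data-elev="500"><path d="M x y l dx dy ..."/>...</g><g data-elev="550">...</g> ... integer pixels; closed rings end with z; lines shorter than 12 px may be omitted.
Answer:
<g data-elev="1000"><path d="M90 655l-1-5-7-6-27-19-20-5-18 2"/><path d="M17 563l13 4 18 9 10 6 16 13 10 6 36 5 47 16 5 5 1 5-4 23"/><path d="M17 233l11 3 12 6 13 13 6 10 1 5-3 7-19 22-3 8-2 8 0 13 3 15 5 10 7 9 10 6 12 2 10-2 20-9 10-3 14 0 11 2 9 4 8 8 20 33 8 10 7 1 22-4 11 0 15 7 4 4 0 4-2 5-5 3-15 1-13-2-24-10-25 0-28-6-12 2-10 5-14 12-5 7 0 6 2 4 7 2 25-9 7 0 5 2 6 5 3 8-1 8-5 7-14 10-31 12-32 18-11 2-30 0"/><path d="M182 17l5 53 11 42-1 5-2 2-8-2-8-6-7-9-8-19-4-4-3-1-5 4-14 26-12 12-12 8-16 7-13 4-10 0-8-4-6-7-13-28-10-14-11-8-10 0"/></g><g data-elev="1200"><path d="M655 343l-18 8-22 5-30 16-13 5-8 0-7-3-20-20-10-4-9 1-13 5-21 9-12 7-3 5 1 6 18 24 7 13-2 8-15 13-3 7 2 12 13 27 1 6-2 7-4 5-5 2-34 7-8 3-2 3-1 17-3 8-6 9-9 7-13 4-30 1-9 3-7 6-4 7-3 8 0 32-5 33"/><path d="M327 322l5-1 3-4 3-7 1-8-2-12-6-22-5-25-2-8-6-6-6-2-8 0-8 5-5 6-3 14 1 15 4 10 17 16 10 23z"/></g>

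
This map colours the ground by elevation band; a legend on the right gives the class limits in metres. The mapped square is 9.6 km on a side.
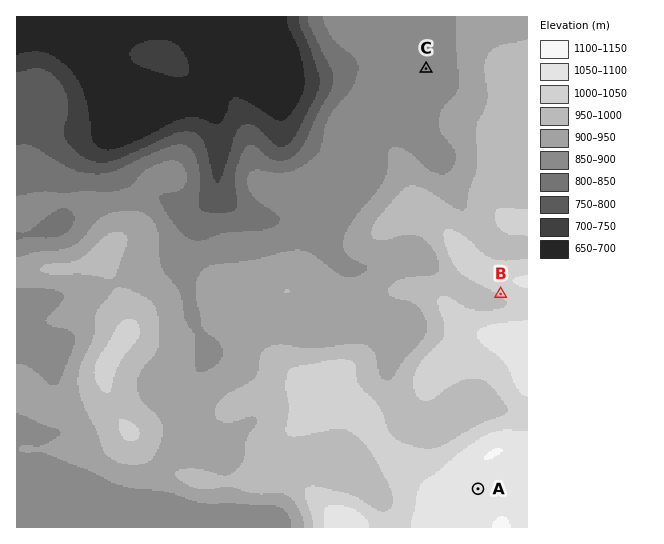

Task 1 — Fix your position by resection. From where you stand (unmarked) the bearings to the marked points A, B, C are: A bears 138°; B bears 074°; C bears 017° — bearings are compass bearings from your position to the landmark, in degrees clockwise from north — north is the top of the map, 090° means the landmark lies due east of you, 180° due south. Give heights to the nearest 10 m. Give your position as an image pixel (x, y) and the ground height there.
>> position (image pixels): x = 343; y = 339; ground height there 930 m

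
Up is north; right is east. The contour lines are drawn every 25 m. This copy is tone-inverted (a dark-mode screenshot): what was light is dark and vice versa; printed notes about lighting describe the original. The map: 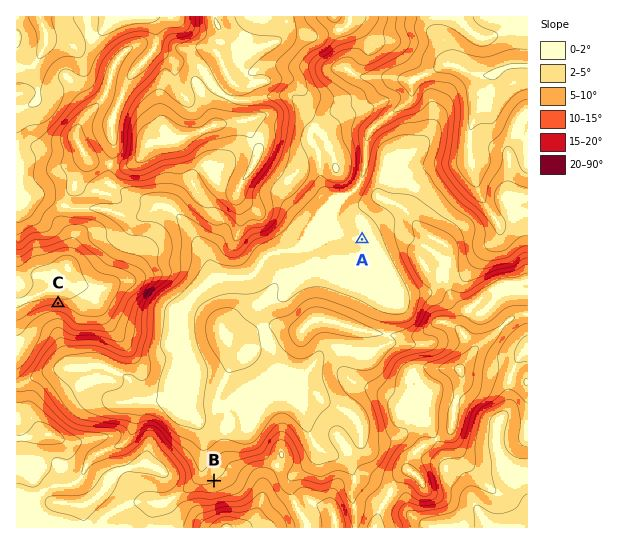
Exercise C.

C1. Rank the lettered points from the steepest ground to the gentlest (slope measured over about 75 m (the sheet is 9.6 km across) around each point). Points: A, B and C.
C B A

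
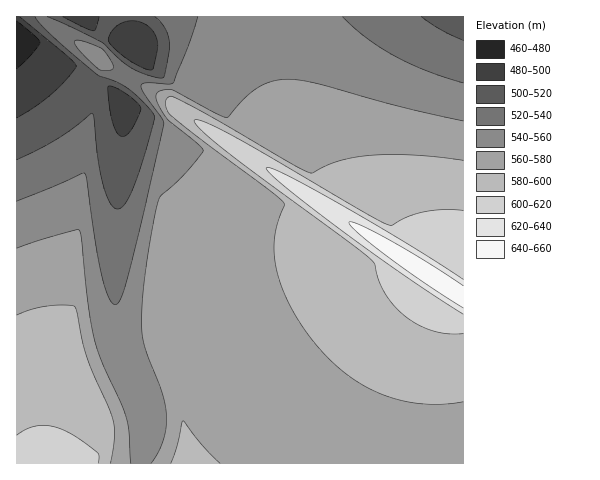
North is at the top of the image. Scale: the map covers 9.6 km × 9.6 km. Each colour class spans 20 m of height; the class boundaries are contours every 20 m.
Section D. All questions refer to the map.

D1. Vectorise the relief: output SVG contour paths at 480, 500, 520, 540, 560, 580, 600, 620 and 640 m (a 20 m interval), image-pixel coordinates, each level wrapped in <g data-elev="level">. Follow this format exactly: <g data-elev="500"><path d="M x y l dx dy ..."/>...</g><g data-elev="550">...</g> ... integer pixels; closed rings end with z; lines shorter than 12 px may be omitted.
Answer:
<g data-elev="480"><path d="M17 21l17 14 6 7-9 13-14 14"/></g><g data-elev="500"><path d="M120 136l-4-5-5-13-3-23 1-9 7 2 10 6 10 8 5 6-3 9-7 13-6 6z"/><path d="M146 69l-21-12-16-15-1-3 3-6 8-9 10-3 9 0 9 4 7 8 4 12-3 14-2 10-2 1z"/><path d="M20 17l49 40 6 6 1 4-11 14-14 14-16 12-18 11"/><path d="M99 17l-3 12-2 2-8-3-23-11"/></g><g data-elev="520"><path d="M463 40l-22-10-20-13"/><path d="M35 17l5 7 13 12 44 39 21 8 15 10 18 17 4 8-10 36-11 31-8 17-7 7-4-1-4-3-8-19-5-25-6-48-35 26-40 21"/><path d="M155 17l10 11 4 14 0 10-4 23-1 2-3 1-13-3-14-5-12-9-20-19-55-25"/></g><g data-elev="540"><path d="M463 83l-36-12-32-15-29-18-24-21"/><path d="M101 70l9 0 3-2-1-6-8-11-3-3-14-6-12-1 0 4 5 7z"/><path d="M198 17l-9 28-16 38-5 1-22-1-5 2 2 7 19 26 2 6-33 141-7 25-6 13-3 2-4-3-8-22-8-42-8-60-3-5-67 28"/></g><g data-elev="560"><path d="M131 463l-2-31-3-15-24-55-9-27-5-33-8-71-3-1-20 5-40 13"/><path d="M463 121l-65-15-80-22-23-4-18 0-17 6-14 10-19 21-11-4-43-23-9 0-6 2-2 4 1 5 9 17 32 26 5 7-20 24-23 22-5 15-5 31-7 51-1 39 5 20 16 43 4 23-1 12-4 12-11 20"/></g><g data-elev="580"><path d="M110 463l4-24-1-18-26-64-12-50-11-2-17 1-16 3-14 6"/><path d="M220 463l-18-18-19-24-1 0-5 26-6 16"/><path d="M463 160l-50-5-43 0-30 6-29 12-16-7-77-46-39-21-8-3-4 2-2 4 2 8 6 7 97 73 14 13-7 22-3 16 1 17 3 19 8 21 11 21 15 21 16 18 15 13 15 11 16 9 17 7 18 4 18 2 19 0 17-2"/></g><g data-elev="600"><path d="M98 463l1-7-2-4-21-15-17-9-12-2-11 0-10 3-9 6"/><path d="M463 210l-18 0-19 1-19 6-15 8-5-1-155-88-28-14-7-2-3 0 8 11 23 20 146 108 4 5 3 15 7 15 9 12 11 10 14 9 14 6 15 3 15 0"/></g><g data-elev="620"><path d="M463 279l-57-36-70-41-51-28-14-6-5 0 5 6 13 12 57 44 65 47 57 37"/></g><g data-elev="640"><path d="M463 286l-72-45-30-16-12-3 1 3 7 7 29 24 40 28 37 24"/></g>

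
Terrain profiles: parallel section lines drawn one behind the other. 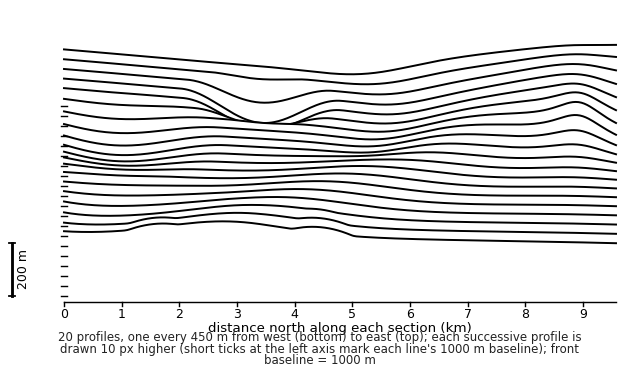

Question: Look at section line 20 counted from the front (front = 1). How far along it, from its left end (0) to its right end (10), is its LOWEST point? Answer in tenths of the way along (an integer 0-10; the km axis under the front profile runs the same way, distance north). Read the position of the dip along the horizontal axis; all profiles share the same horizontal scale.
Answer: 5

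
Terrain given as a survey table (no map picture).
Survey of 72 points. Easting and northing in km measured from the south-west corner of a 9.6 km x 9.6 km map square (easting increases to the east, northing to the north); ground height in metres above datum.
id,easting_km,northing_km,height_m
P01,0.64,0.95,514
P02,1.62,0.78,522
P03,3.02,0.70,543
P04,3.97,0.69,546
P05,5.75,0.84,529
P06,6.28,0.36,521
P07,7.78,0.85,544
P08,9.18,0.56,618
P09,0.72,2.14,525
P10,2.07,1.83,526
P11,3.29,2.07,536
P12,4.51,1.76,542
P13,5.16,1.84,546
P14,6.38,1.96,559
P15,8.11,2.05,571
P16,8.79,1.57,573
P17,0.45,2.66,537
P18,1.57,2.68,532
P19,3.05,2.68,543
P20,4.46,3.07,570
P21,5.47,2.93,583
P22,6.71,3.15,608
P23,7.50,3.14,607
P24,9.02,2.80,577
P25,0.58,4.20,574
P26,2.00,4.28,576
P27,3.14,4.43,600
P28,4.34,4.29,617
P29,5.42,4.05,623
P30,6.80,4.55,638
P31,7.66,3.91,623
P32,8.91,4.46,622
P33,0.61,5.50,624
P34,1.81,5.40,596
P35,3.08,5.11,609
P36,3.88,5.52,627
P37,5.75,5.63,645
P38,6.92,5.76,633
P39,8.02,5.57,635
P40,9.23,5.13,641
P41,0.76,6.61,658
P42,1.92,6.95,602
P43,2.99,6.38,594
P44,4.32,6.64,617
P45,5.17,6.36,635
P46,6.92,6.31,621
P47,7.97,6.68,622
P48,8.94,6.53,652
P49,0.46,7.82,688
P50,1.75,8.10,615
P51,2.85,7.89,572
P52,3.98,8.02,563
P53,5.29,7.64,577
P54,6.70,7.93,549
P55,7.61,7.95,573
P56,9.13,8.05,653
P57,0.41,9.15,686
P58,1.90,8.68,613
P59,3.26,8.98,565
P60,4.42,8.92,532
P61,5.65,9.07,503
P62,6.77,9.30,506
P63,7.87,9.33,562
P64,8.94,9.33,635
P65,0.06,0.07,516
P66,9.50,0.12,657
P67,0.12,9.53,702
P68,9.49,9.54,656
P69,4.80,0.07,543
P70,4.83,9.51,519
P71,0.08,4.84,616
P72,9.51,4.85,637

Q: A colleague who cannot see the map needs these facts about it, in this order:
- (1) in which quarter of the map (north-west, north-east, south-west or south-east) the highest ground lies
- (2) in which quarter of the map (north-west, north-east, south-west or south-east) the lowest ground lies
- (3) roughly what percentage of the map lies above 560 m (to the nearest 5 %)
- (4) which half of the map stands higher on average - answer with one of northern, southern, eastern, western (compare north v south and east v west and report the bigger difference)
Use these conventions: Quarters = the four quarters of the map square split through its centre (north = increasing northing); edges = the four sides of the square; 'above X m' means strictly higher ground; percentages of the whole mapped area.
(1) The highest point lies in the north-west quarter of the map.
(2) Look to the north-east quarter for the lowest ground.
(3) Ground above 560 m makes up about 65 % of the sheet.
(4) On average the northern half of the map is the higher ground.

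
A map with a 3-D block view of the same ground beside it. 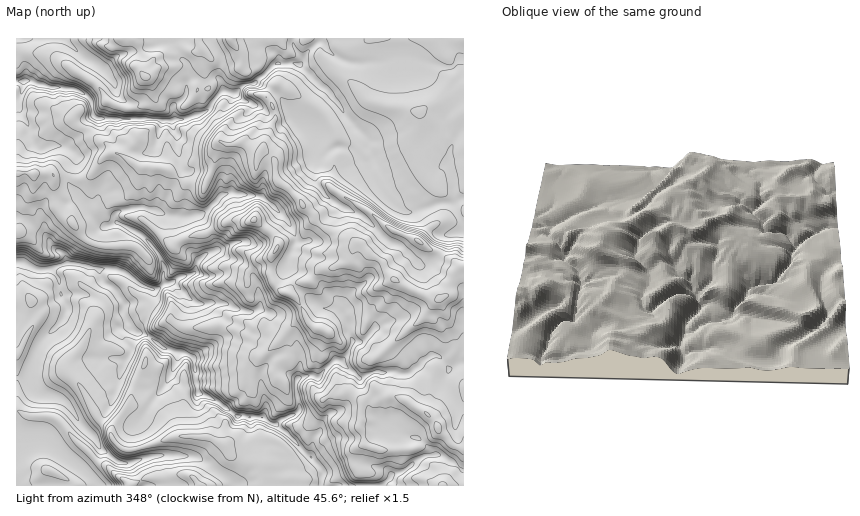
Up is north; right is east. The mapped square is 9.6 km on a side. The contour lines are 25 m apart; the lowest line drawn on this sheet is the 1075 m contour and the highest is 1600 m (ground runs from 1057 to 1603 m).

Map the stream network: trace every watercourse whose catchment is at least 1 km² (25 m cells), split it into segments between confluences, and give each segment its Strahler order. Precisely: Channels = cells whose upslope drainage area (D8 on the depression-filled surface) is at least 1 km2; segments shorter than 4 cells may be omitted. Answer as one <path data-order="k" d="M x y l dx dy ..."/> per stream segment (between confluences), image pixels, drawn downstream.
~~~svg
<path data-order="1" d="M312 460l-28-29-7-6-4 0-1-1"/><path data-order="1" d="M161 455l-10 1-1 1-9 2-12 4-11-1-20-16 0-3-3-5-17-17-7-13-7-8-7-3-15-1-4-3-5-4-2-6 0-14 7-21 2-3 1-3 21-21 5-11 0-4-5-7 0-6-2-4 0-9-7-9-3-1"/><path data-order="1" d="M43 442l-26 1"/><path data-order="1" d="M405 434l7 6 9 1 11 11 0 3-6 0-9 5-12 10-5 3-8 1-3 6-5 4-3 1"/><path data-order="2" d="M272 424l-7-5-5 0-3-2-22-2-15-12-13-7-7-2 0-2-3-2 0-7-2-4 0-13-1-1 0-6-7-5-7 0-2-2"/><path data-order="1" d="M154 400l4-6 8-9 7-14 0-2 5-10 0-7"/><path data-order="1" d="M446 368l-1-5-6-7-8 0-6 3-8 9-8 5-11 0-1-1-25 0-3 3-2 0-5 3-2 0-19-16"/><path data-order="2" d="M341 362l-8 0-14 15-4 0-1-1-15 1 0 2-4 6 3 15 1 1 0 10-4 3-2 0-6 4-4 1-6 5-5 0"/><path data-order="1" d="M125 361l4-4 2-5 0-4-9-10-2-2 0-7 2-1 9 0 0-1"/><path data-order="2" d="M178 352l-4 0-2-2-4-1-6 0-14-13-4-2-5 0-2-1-6-6"/><path data-order="2" d="M351 344l-4 11-6 7"/><path data-order="1" d="M374 329l-12 13-8 0-3 2"/><path data-order="2" d="M131 327l-7-13 0-12-11-14-4-3-3 0-4-5-3-9-2-3"/><path data-order="1" d="M343 314l5 9 0 10 3 4 0 7"/><path data-order="1" d="M258 309l-5 3-7 0-1-2-11-2-3-2-6-3-28 0-9-5-15-16-1 0"/><path data-order="3" d="M164 285l-7 4-5 0-12-4-16-13-7-2-5 0-1-2-14 0"/><path data-order="2" d="M172 282l-7 2-1 1"/><path data-order="3" d="M50 270l-14 0-12-7-7 0"/><path data-order="3" d="M97 268l-7-1-5-2-5 0-2-1-14 0"/><path data-order="3" d="M64 264l-10 3-4 3"/><path data-order="1" d="M407 252l-5-6-10-2 0-1-2 0-5-4-10-11-14-13-18-7-20-14-1-4-4-4-3-5 0-13 12-12 5-7"/><path data-order="1" d="M215 251l-8 2-10 8-1 3 0 7-3 3-13 3-8 5"/><path data-order="1" d="M52 245l14 12 0 6-2 1"/><path data-order="1" d="M295 243l0-7-7-14-21-21-8-5-17-1-1-1-6 0-1-1-5 0-7 2-6 7-13 12-3 0-11 3-9 0-1-1-11 0-9-5-6 0-7-3-13 0-1 1-13 2-4 5 2 7"/><path data-order="1" d="M106 226l11-3"/><path data-order="2" d="M117 223l2 0 22 12 16 16 7 14 0 20"/><path data-order="1" d="M449 165l0 3 4 9 1 23-3 3-11 0-12 5-8 1-9 3-5 0-10-5-13-13-5-7-7-15 0-5 3-4 0-5-4-6-1-5"/><path data-order="1" d="M322 149l10 0"/><path data-order="2" d="M332 149l4-2 14 0 5 2 6 0 1-1 6 0 1-1"/><path data-order="2" d="M369 147l0-6-2-3-18-18-5-6-5-10-7-7-2-4-4-4-5-3-21-21-3 0"/><path data-order="1" d="M52 146l-12 3-7-5-2-5-3-14-6-7-2-5-1-14 3-8 0-7-2-2-2 0"/><path data-order="1" d="M165 123l-3 0-5-4"/><path data-order="2" d="M157 119l-58 0-7-8 0-6-2-6-5-4-8-5-3-1-10 0-1-1-13 0-4-3-6 0-9-4-12 0-1 1"/><path data-order="2" d="M172 119l-15 0"/><path data-order="1" d="M232 95l-3-2-8 0"/><path data-order="2" d="M221 93l-8 9-3 5-4 5-3 0-3 2-5 0-9 5-14 0"/><path data-order="1" d="M187 83l0 9-1 4-6 6-7 4 1 12-2 1"/><path data-order="1" d="M101 68l-7-6-5-1-6-4-19-18-46 0"/><path data-order="2" d="M297 65l-20 0-4 2-17 15-14 4-4 5-15 0-2 2"/><path data-order="1" d="M400 60l-9 0-1 1-9 1-2 1-29 0-11-5-7-4-6-6-1-4-3-2-3 0-14 13 0 2-8 8"/>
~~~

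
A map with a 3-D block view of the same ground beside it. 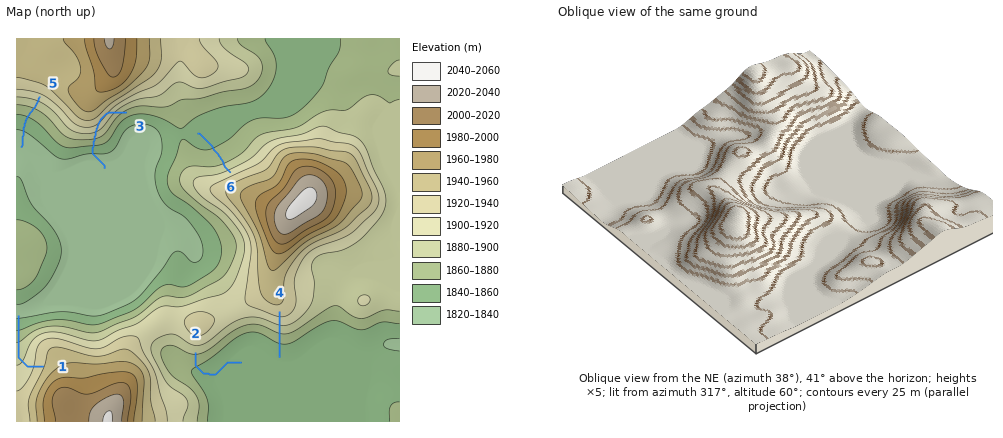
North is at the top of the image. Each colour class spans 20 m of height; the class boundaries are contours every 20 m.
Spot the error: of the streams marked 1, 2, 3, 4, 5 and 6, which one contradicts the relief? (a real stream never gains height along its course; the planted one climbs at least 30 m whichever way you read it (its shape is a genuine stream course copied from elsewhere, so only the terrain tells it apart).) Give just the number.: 3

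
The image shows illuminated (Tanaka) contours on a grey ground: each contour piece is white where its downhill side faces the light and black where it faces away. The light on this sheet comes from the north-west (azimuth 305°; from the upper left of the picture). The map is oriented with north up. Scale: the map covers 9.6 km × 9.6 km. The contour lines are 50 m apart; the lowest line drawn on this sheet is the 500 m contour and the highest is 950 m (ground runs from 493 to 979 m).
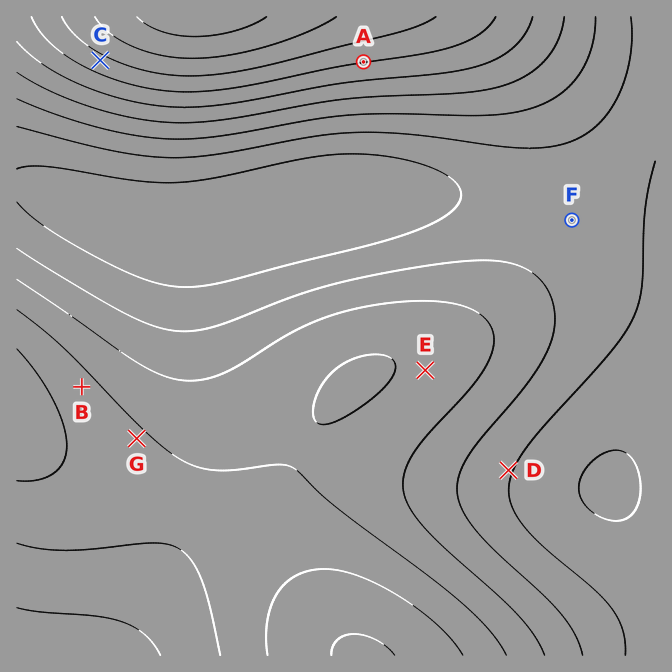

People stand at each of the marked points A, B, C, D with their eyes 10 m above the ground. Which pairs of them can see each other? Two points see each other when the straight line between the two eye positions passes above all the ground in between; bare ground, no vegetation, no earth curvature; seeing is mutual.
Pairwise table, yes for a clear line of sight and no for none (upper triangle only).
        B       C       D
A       yes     no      no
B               yes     no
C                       no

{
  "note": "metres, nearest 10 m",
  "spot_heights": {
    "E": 690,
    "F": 570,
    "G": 710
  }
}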